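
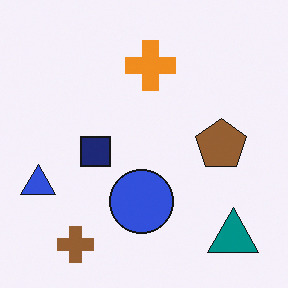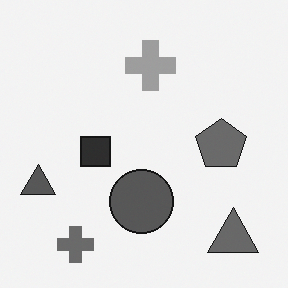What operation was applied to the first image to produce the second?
It was converted to grayscale.

All color is removed — every shape is now a shade of grey.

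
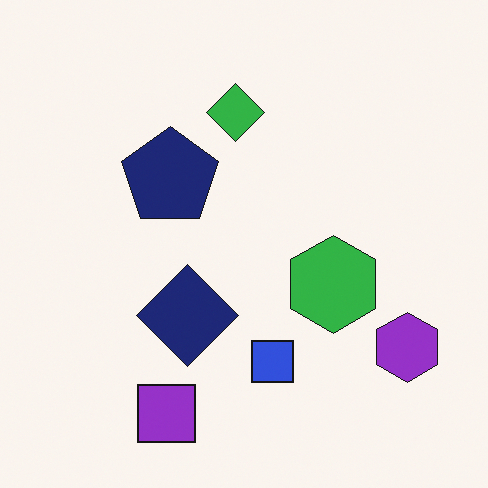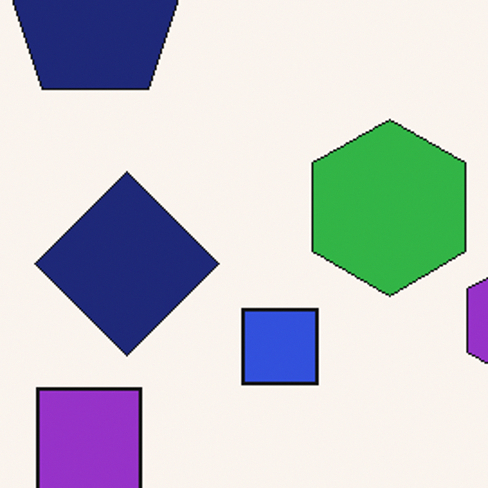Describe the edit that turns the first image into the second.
It was cropped to a noticeably smaller region and rescaled.

The visible shapes are larger and the field of view is narrower; shapes near the original edges may be partly or wholly outside the frame — a crop-and-rescale.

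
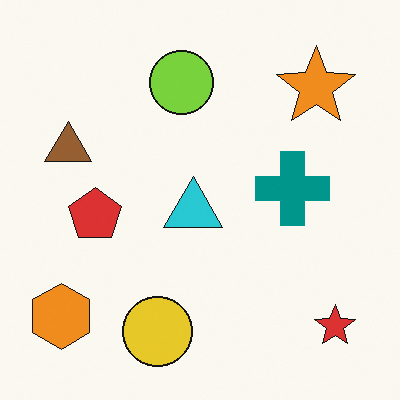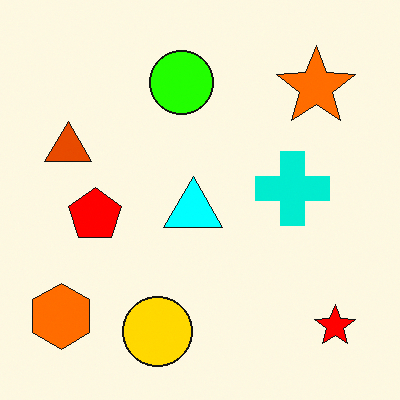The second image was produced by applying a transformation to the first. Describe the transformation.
The image was heavily oversaturated.

All colors are more vivid — a global saturation change.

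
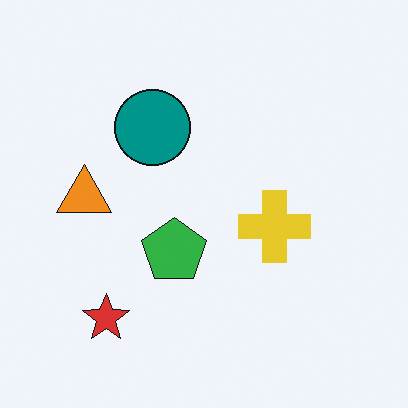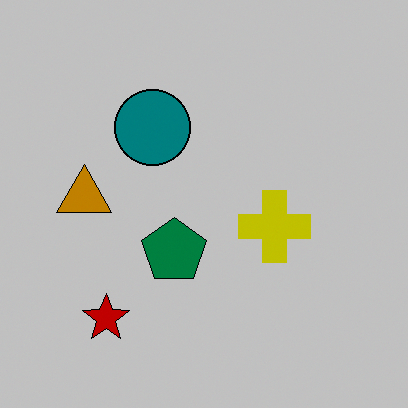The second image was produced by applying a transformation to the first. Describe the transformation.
The second image is the first aggressively posterized.

Each flat color has snapped to a coarser quantized level — most visibly, the near-white background has dropped to a flat grey.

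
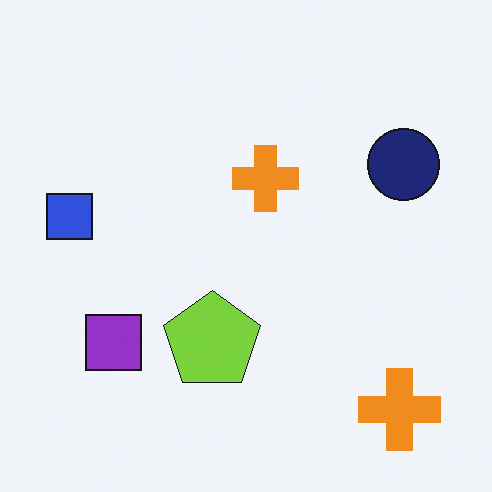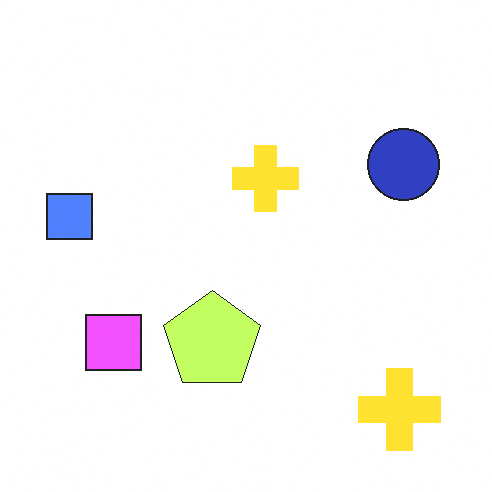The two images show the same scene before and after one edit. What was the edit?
The transformation is: substantially brightened.

Every pixel — background and shapes alike — is uniformly brightened.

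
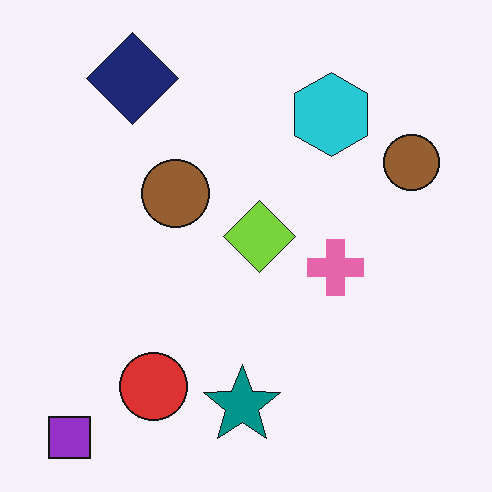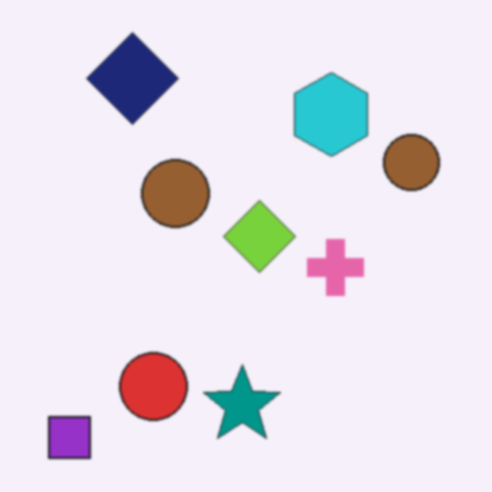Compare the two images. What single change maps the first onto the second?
It was lightly blurred.

Shape edges and outlines are uniformly softened across the whole image.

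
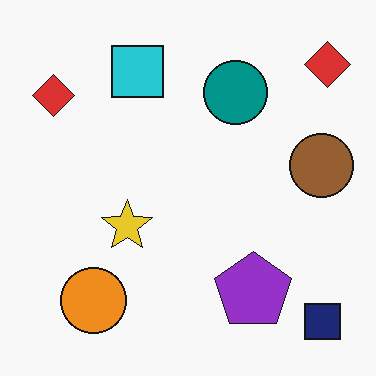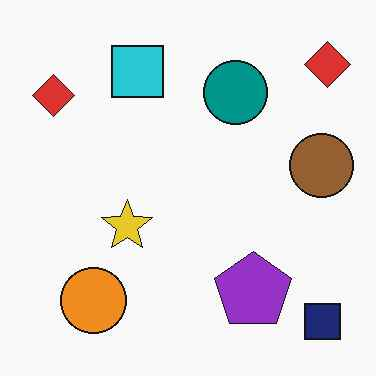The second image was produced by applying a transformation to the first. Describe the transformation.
The image was given moderate JPEG compression.

Blocky 8×8 compression artifacts appear around shape edges and the flat background shows ringing — characteristic JPEG degradation.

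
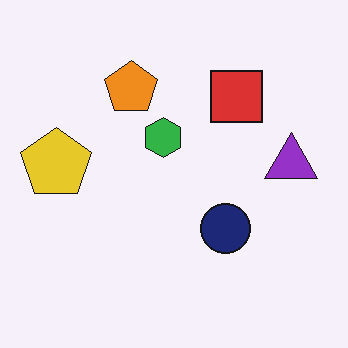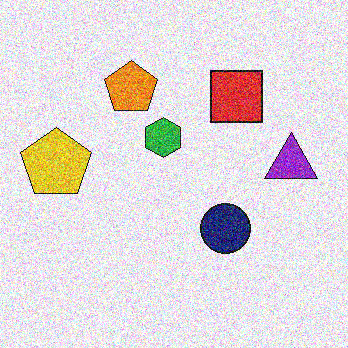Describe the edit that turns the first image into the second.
The second image is the first degraded with a thick layer of grain.

Random speckle covers the whole image, including the flat background.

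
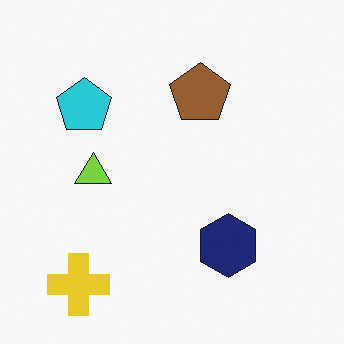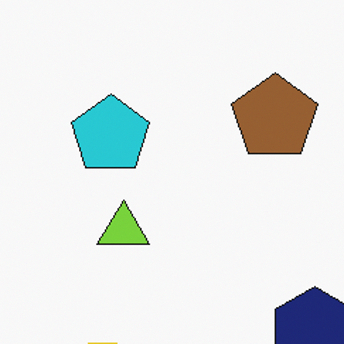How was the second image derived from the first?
This is the original image cropped slightly and scaled back up.

The visible shapes are larger and the field of view is narrower; shapes near the original edges may be partly or wholly outside the frame — a crop-and-rescale.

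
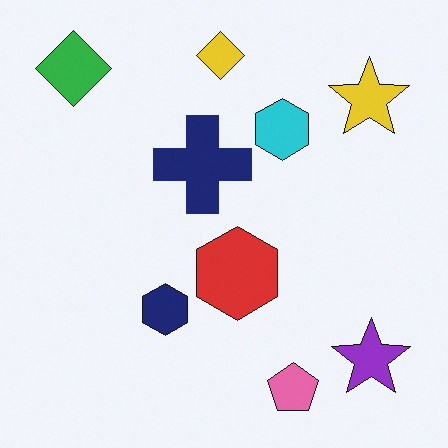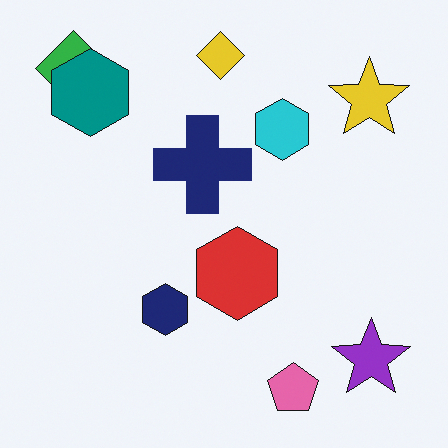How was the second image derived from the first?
It was overlaid with an additional teal hexagon.

A teal hexagon appears in the second image that is absent from the first.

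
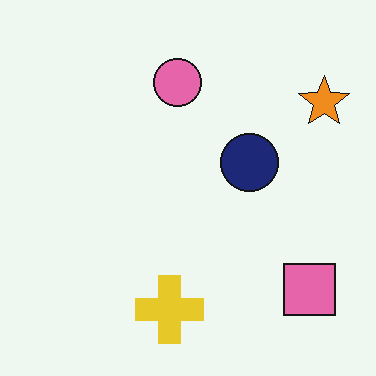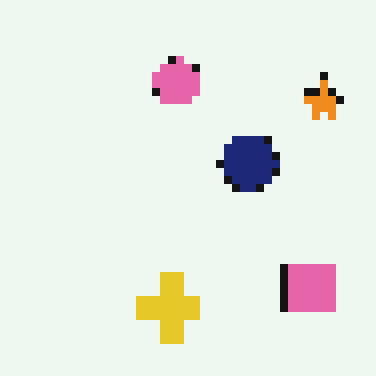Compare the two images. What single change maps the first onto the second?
It was moderately pixelated.

Shapes are reduced to large square blocks; fine edges and outlines are lost — a downscale-then-upscale (mosaic) effect.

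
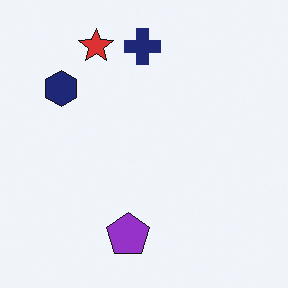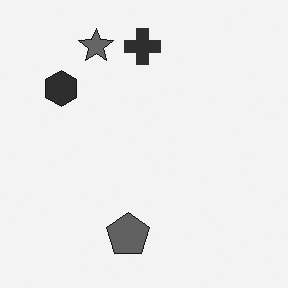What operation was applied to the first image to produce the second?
This is the original image converted to grayscale.

All color is removed — every shape is now a shade of grey.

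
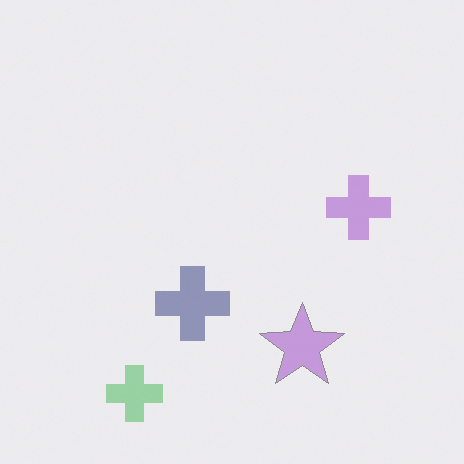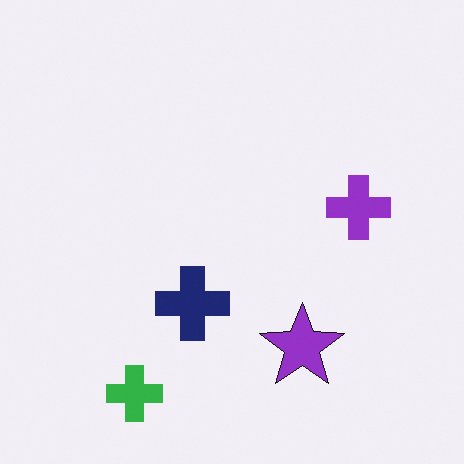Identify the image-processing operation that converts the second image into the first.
The first image is the second given much lower contrast.

Tones are pushed toward mid-grey across the whole image — a global contrast change.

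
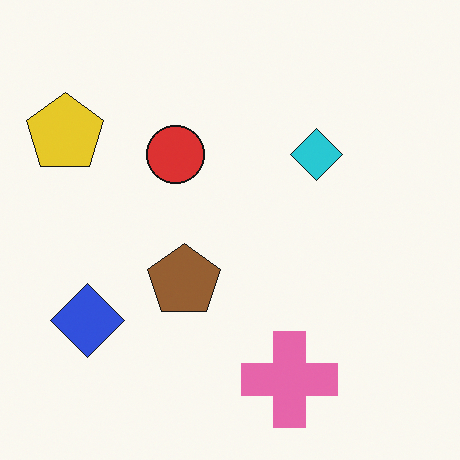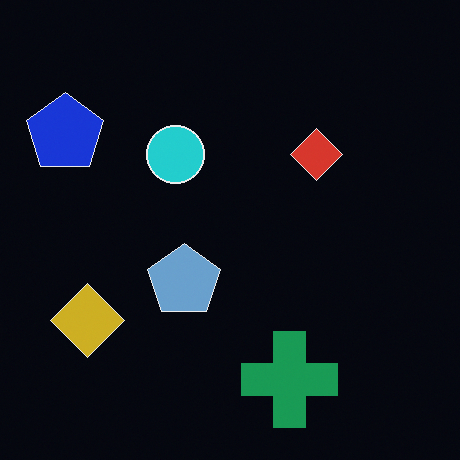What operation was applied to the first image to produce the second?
The second image is the first color-inverted (negative).

The light background has become dark and every shape's color is its complement — a photographic negative.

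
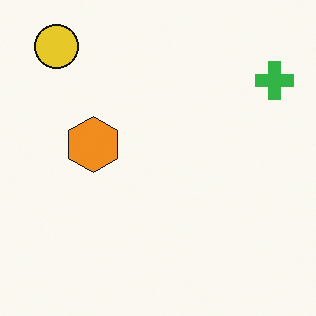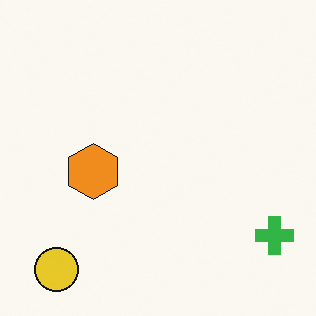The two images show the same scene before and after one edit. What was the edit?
This is the original image flipped vertically (top ↔ bottom).

The yellow circle is in the top-left of the first image and the bottom-left of the second — shapes on opposite sides of the horizontal midline have swapped in a mirror flip.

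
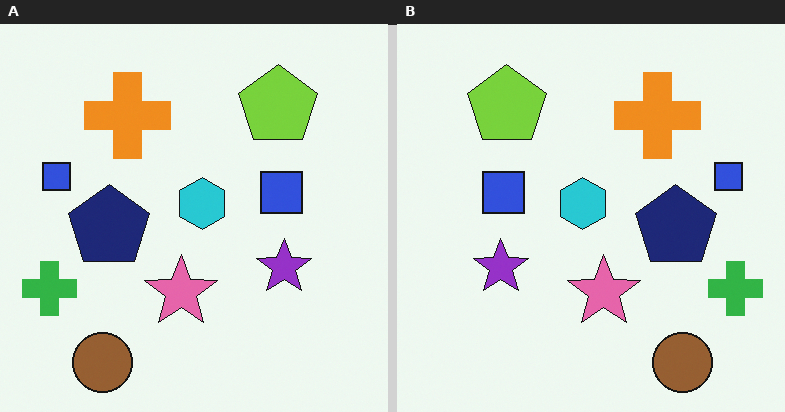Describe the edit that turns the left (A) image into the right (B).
This is the original image flipped horizontally (left ↔ right).

The green cross is in the bottom-left of the left (A) image and the bottom-right of the right (B) — shapes on opposite sides of the vertical midline have swapped in a mirror flip.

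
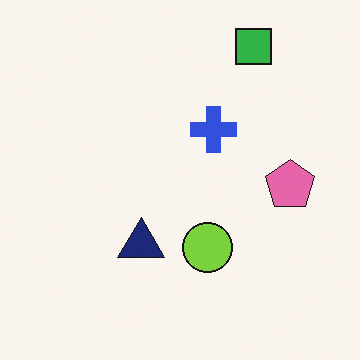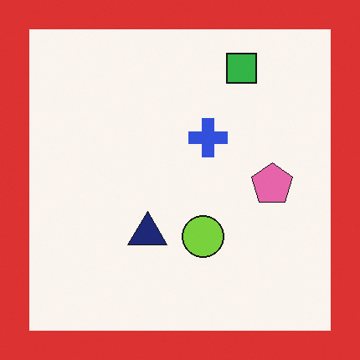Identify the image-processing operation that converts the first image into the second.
Framed with a red border.

A solid red frame runs around the edge of the second image, with the content slightly shrunk inside it.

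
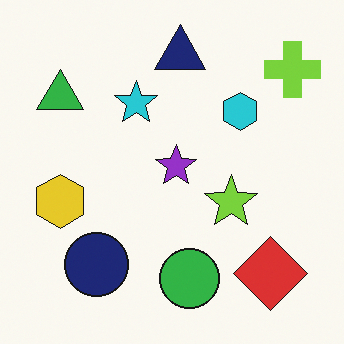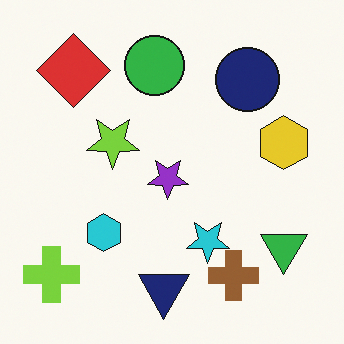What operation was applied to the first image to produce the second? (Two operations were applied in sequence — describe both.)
The transformation is: rotated 180°, then overlaid with an additional brown cross.

The lime cross sits in the top-right of the first image and the bottom-left of the second — consistent with a whole-image 180° rotation. A brown cross appears in the second image that is absent from the first.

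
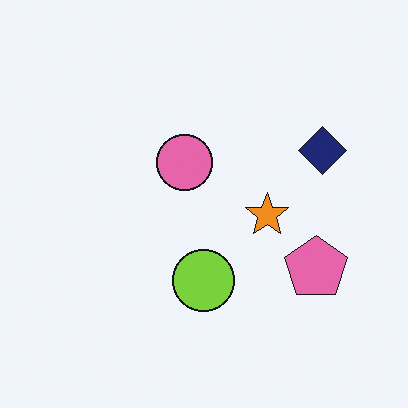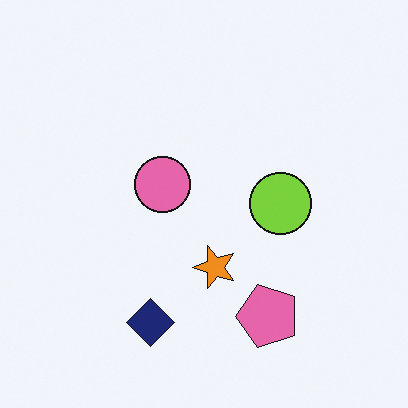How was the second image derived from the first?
The transformation is: transposed (reflected across the top-left ↔ bottom-right diagonal).

Shapes have swapped their row and column positions — what was in the top-right is now in the bottom-left — a diagonal reflection.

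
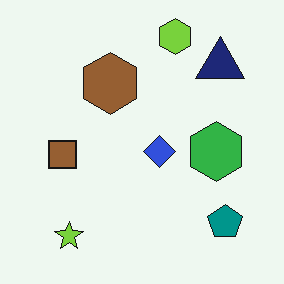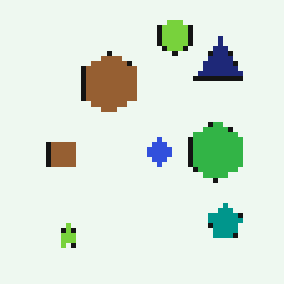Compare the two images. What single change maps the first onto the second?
The second image is the first lightly pixelated (a mild mosaic effect).

Shapes are reduced to large square blocks; fine edges and outlines are lost — a downscale-then-upscale (mosaic) effect.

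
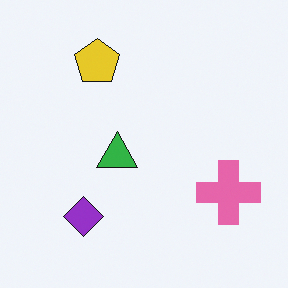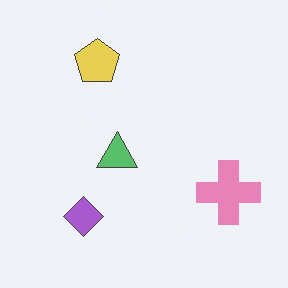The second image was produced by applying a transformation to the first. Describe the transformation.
The transformation is: given slightly reduced contrast.

Tones are pushed toward mid-grey across the whole image — a global contrast change.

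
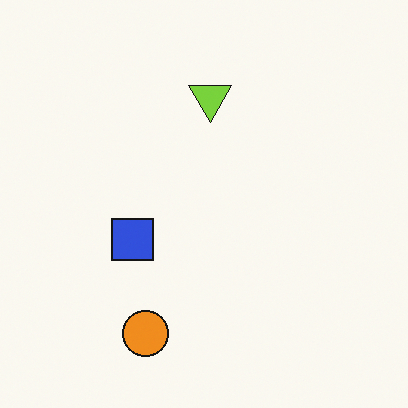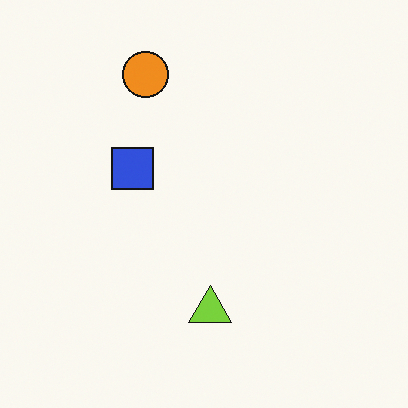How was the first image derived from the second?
Flipped vertically (top ↔ bottom).

The orange circle is in the top of the second image and the bottom of the first — shapes on opposite sides of the horizontal midline have swapped in a mirror flip.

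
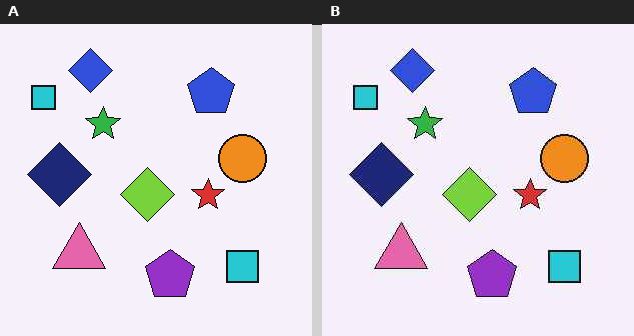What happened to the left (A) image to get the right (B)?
The right (B) image is the left (A) JPEG-compressed with visible artifacts.

Blocky 8×8 compression artifacts appear around shape edges and the flat background shows ringing — characteristic JPEG degradation.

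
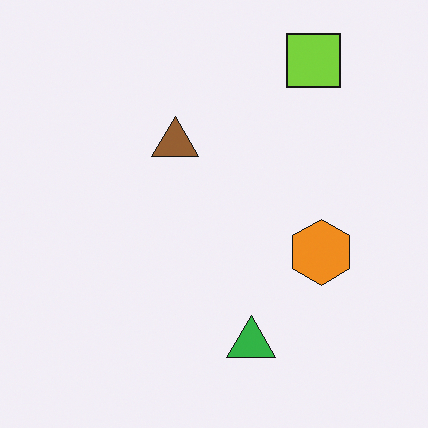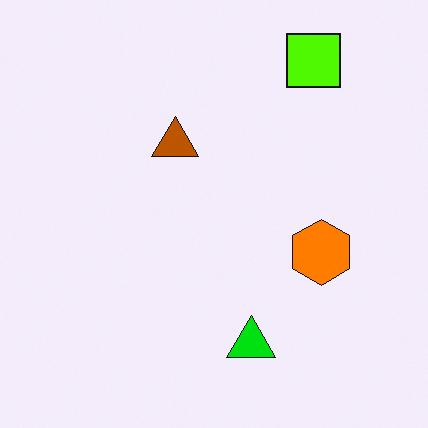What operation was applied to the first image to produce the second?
This is the original image heavily oversaturated.

All colors are more vivid — a global saturation change.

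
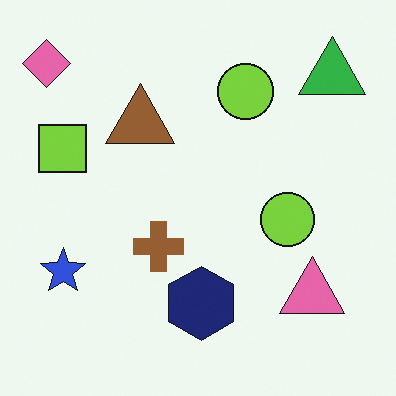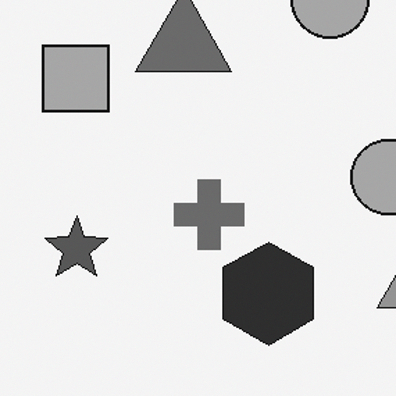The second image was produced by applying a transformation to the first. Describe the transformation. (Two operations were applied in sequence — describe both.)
The image was converted to grayscale, then cropped to a modestly smaller region and rescaled.

All color is removed — every shape is now a shade of grey. The visible shapes are larger and the field of view is narrower; shapes near the original edges may be partly or wholly outside the frame — a crop-and-rescale.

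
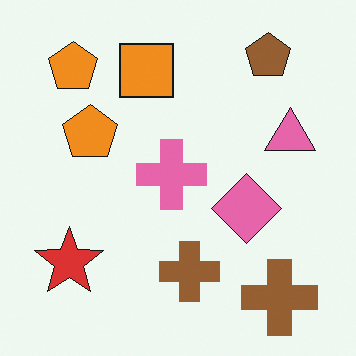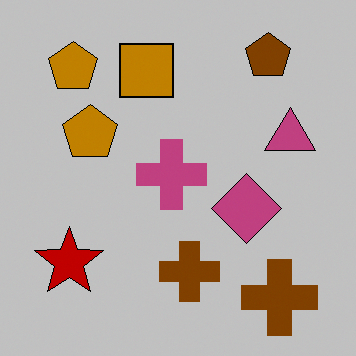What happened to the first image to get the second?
The second image is the first aggressively posterized.

Each flat color has snapped to a coarser quantized level — most visibly, the near-white background has dropped to a flat grey.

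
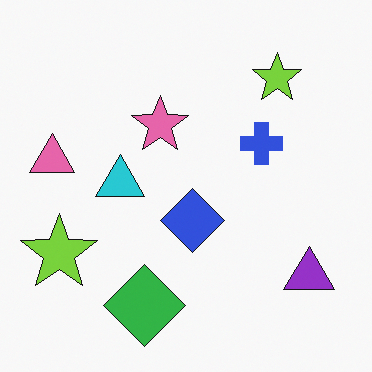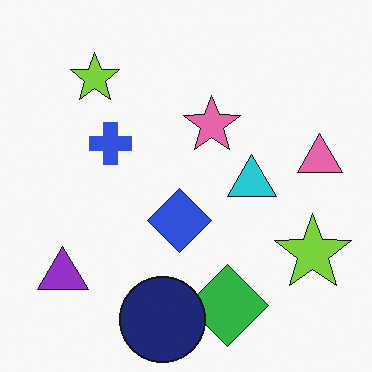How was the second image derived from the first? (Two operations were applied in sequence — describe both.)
The image was flipped horizontally (left ↔ right), then overlaid with an additional navy circle.

The pink triangle is in the left of the first image and the right of the second — shapes on opposite sides of the vertical midline have swapped in a mirror flip. A navy circle appears in the second image that is absent from the first.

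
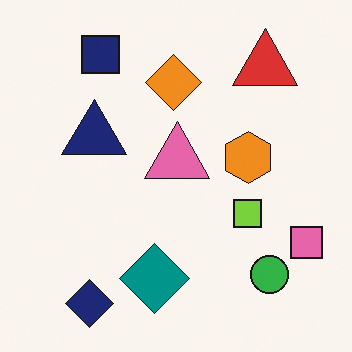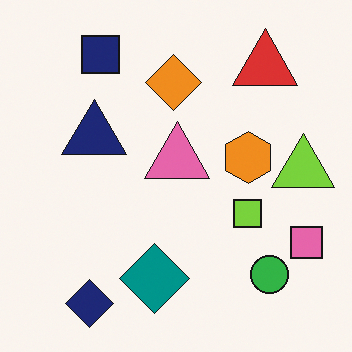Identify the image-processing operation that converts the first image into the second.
This is the original image overlaid with an additional lime triangle.

A lime triangle appears in the second image that is absent from the first.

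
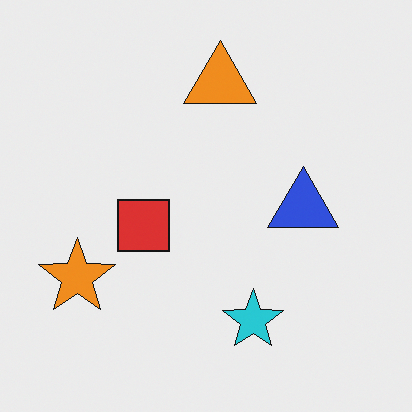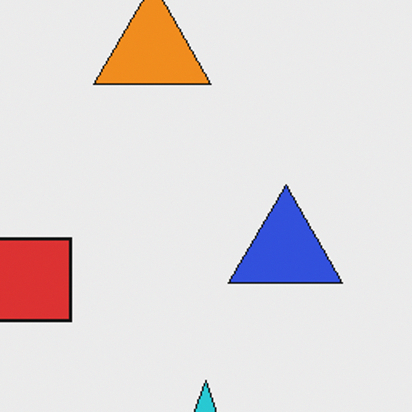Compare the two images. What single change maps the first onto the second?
This is the original image cropped slightly and scaled back up.

The visible shapes are larger and the field of view is narrower; shapes near the original edges may be partly or wholly outside the frame — a crop-and-rescale.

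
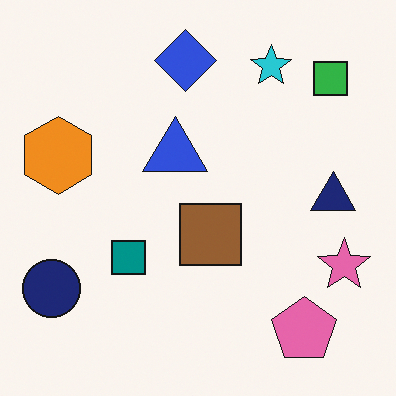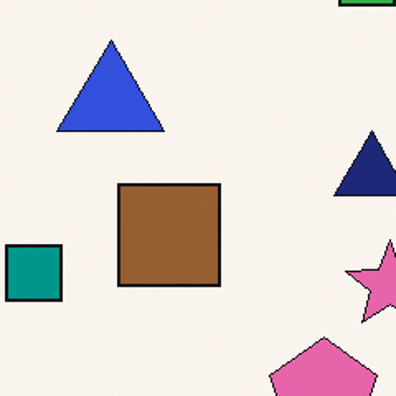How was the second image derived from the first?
It was cropped tightly and scaled back up.

The visible shapes are larger and the field of view is narrower; shapes near the original edges may be partly or wholly outside the frame — a crop-and-rescale.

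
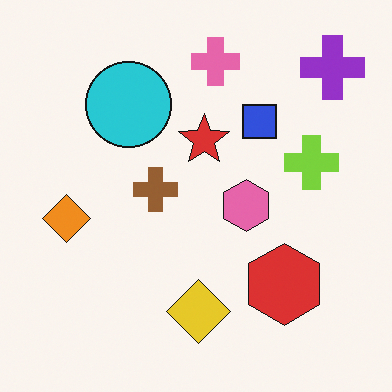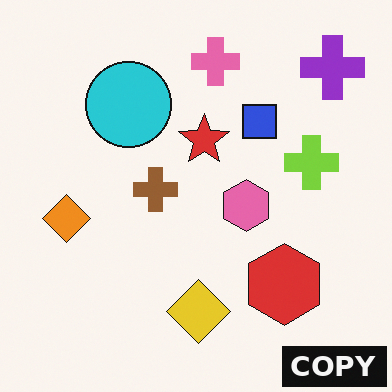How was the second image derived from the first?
This is the original image watermarked with the text "COPY" in the lower-right corner.

A dark label reading "COPY" appears in the lower-right corner.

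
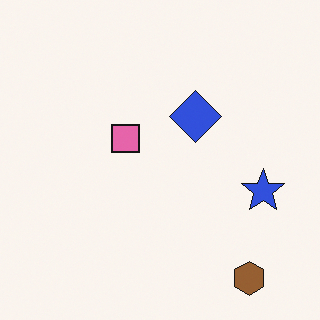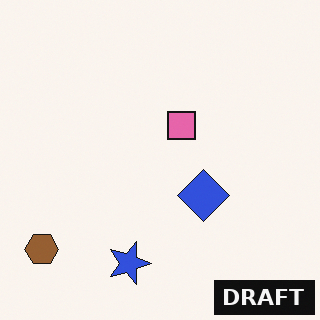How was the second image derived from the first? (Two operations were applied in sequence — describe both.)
The second image is the first rotated 90° clockwise, then watermarked with the text "DRAFT" in the lower-right corner.

The brown hexagon sits in the bottom-right of the first image and the bottom-left of the second — consistent with a whole-image 90° clockwise rotation. A dark label reading "DRAFT" appears in the lower-right corner.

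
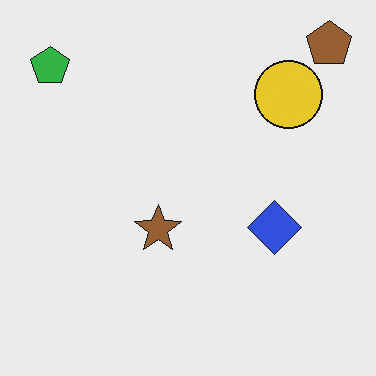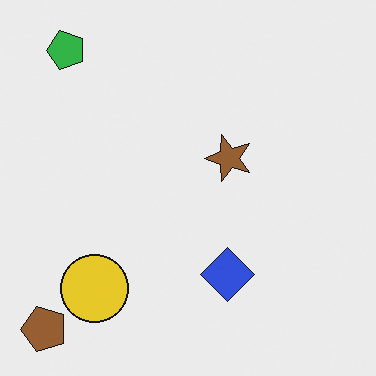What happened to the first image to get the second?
Transposed (reflected across the top-left ↔ bottom-right diagonal).

Shapes have swapped their row and column positions — what was in the top-right is now in the bottom-left — a diagonal reflection.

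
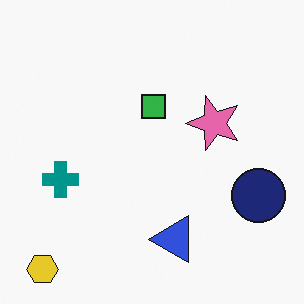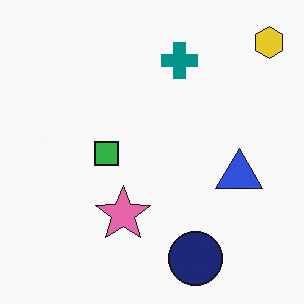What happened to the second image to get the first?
Transposed (reflected across the top-left ↔ bottom-right diagonal).

Shapes have swapped their row and column positions — what was in the top-right is now in the bottom-left — a diagonal reflection.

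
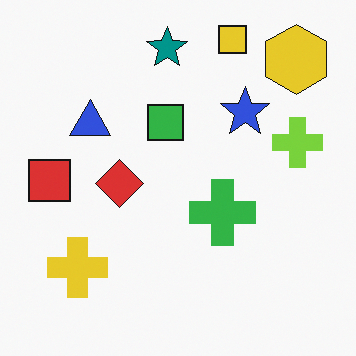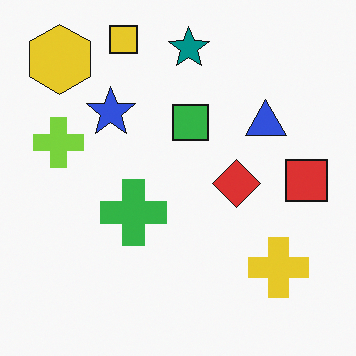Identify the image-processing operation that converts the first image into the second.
Flipped horizontally (left ↔ right).

The red square is in the left of the first image and the right of the second — shapes on opposite sides of the vertical midline have swapped in a mirror flip.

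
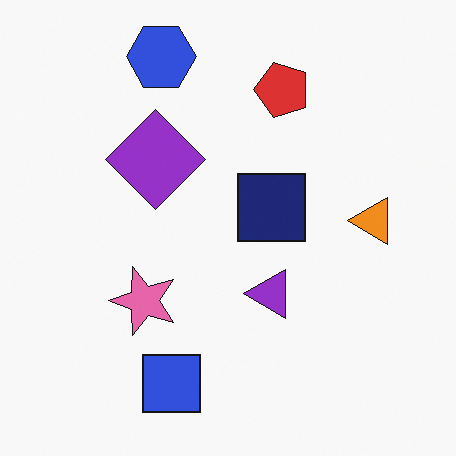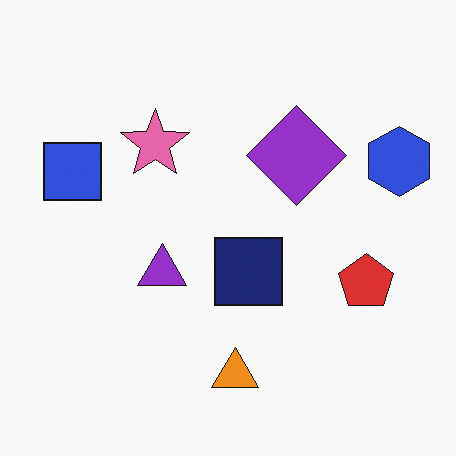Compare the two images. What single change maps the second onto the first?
The first image is the second rotated 90° counter-clockwise.

The blue hexagon sits in the right of the second image and the top of the first — consistent with a whole-image 90° counter-clockwise rotation.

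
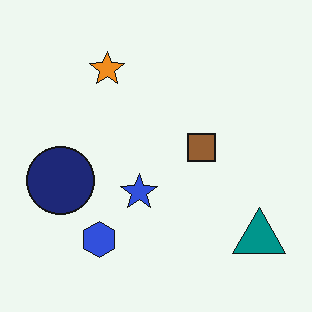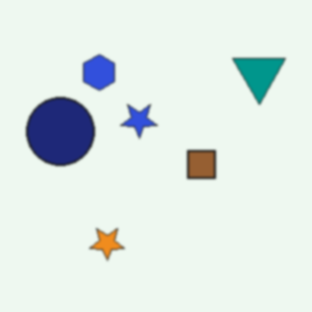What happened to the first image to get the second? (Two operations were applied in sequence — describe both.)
It was slightly softened, then flipped vertically (top ↔ bottom).

Shape edges and outlines are uniformly softened across the whole image. The orange star is in the top of the first image and the bottom of the second — shapes on opposite sides of the horizontal midline have swapped in a mirror flip.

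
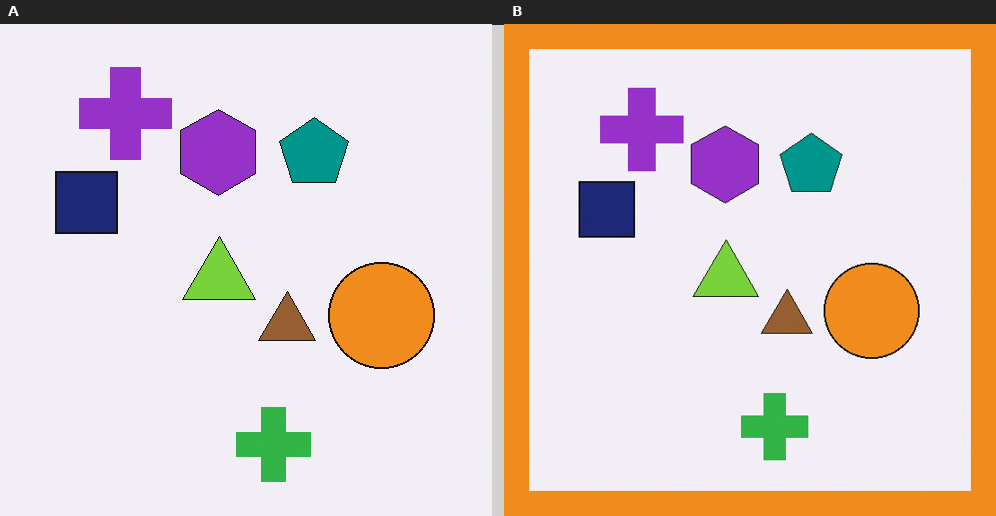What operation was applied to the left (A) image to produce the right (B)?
The transformation is: framed with a orange border.

A solid orange frame runs around the edge of the right (B) image, with the content slightly shrunk inside it.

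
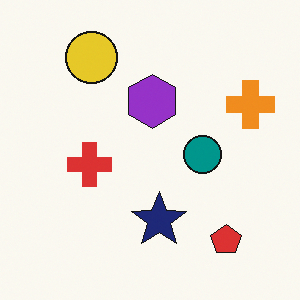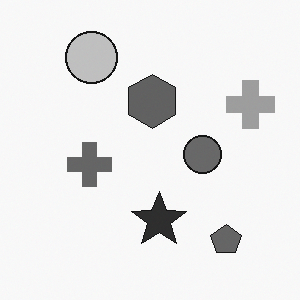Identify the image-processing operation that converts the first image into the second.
The transformation is: converted to grayscale.

All color is removed — every shape is now a shade of grey.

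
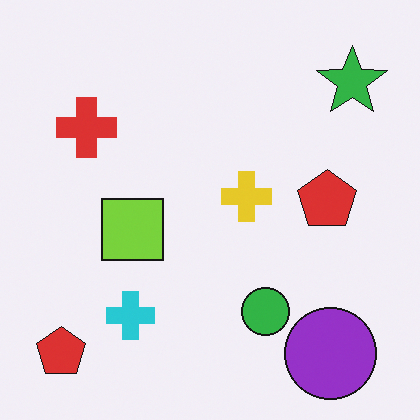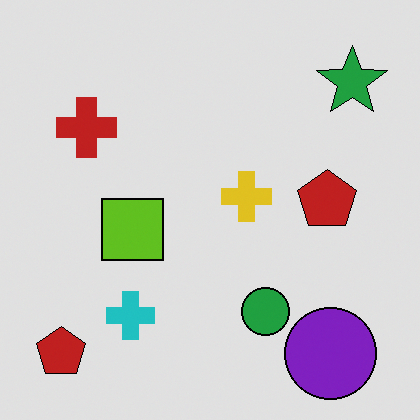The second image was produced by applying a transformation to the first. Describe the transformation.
The image was moderately posterized.

Each flat color has snapped to a coarser quantized level — most visibly, the near-white background has dropped to a flat grey.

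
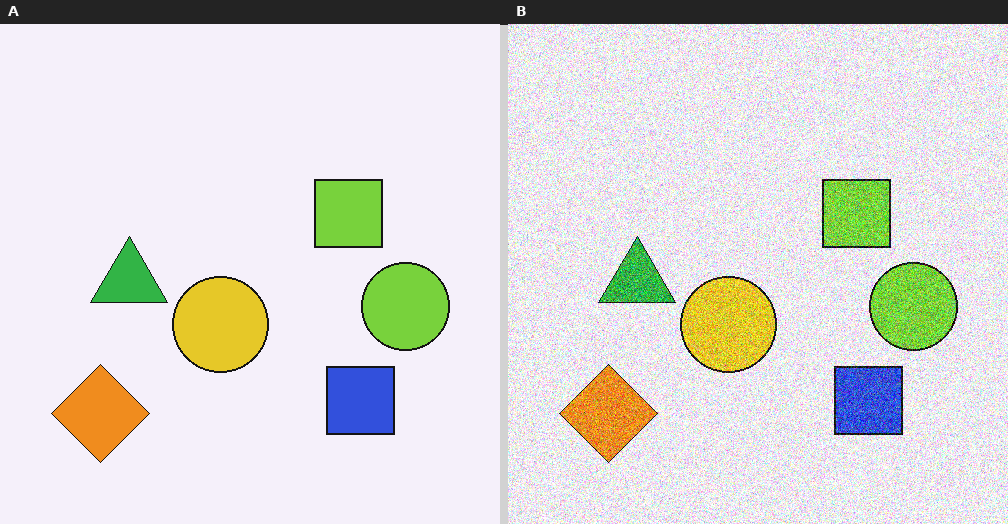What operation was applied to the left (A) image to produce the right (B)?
It was degraded with heavy additive noise.

Random speckle covers the whole image, including the flat background.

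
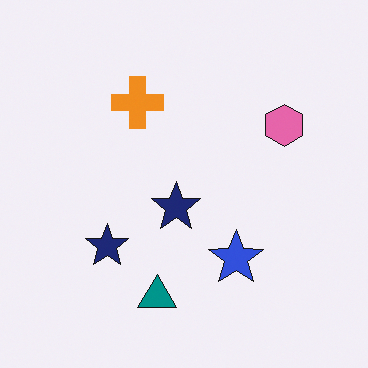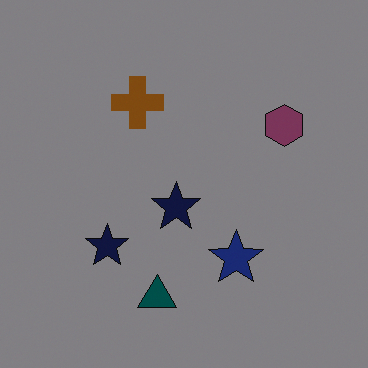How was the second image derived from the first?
The second image is the first substantially darkened.

Every pixel — background and shapes alike — is uniformly darkened.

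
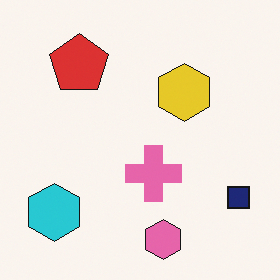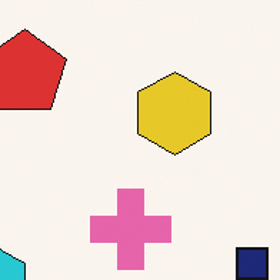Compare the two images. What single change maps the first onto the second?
Cropped to a modestly smaller region and rescaled.

The visible shapes are larger and the field of view is narrower; shapes near the original edges may be partly or wholly outside the frame — a crop-and-rescale.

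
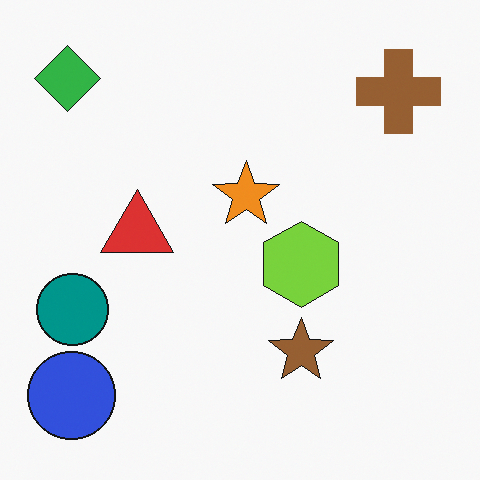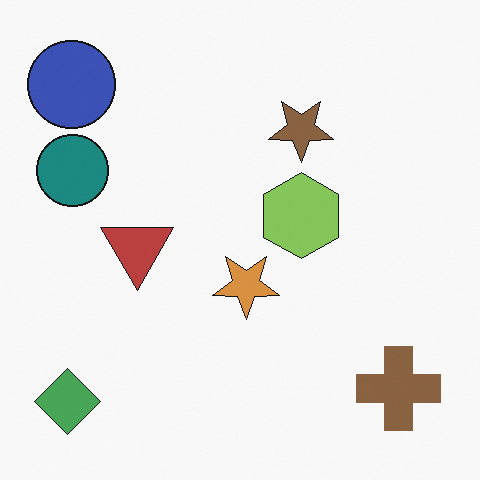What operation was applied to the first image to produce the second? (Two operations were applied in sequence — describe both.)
The transformation is: flipped vertically (top ↔ bottom), then slightly desaturated.

The green diamond is in the top-left of the first image and the bottom-left of the second — shapes on opposite sides of the horizontal midline have swapped in a mirror flip. All colors are more muted and greyish — a global saturation change.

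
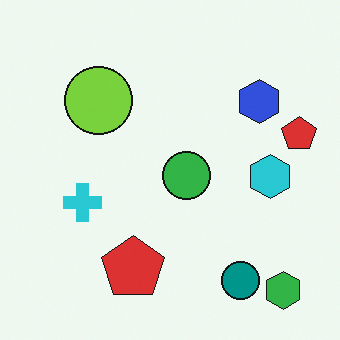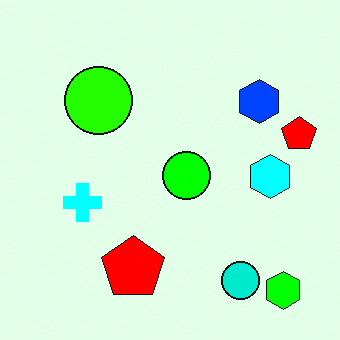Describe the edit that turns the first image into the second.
This is the original image heavily oversaturated.

All colors are more vivid — a global saturation change.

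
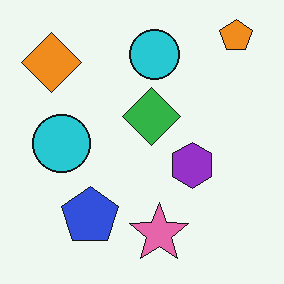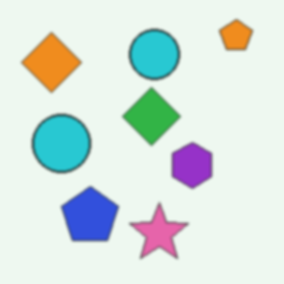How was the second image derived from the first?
The image was slightly softened.

Shape edges and outlines are uniformly softened across the whole image.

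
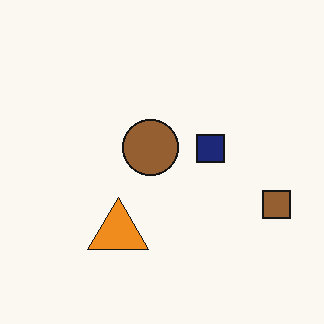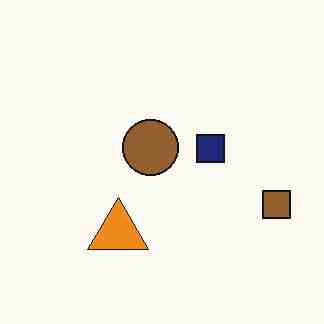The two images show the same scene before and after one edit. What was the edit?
The second image is the first heavily JPEG-compressed with obvious blocking artifacts.

Blocky 8×8 compression artifacts appear around shape edges and the flat background shows ringing — characteristic JPEG degradation.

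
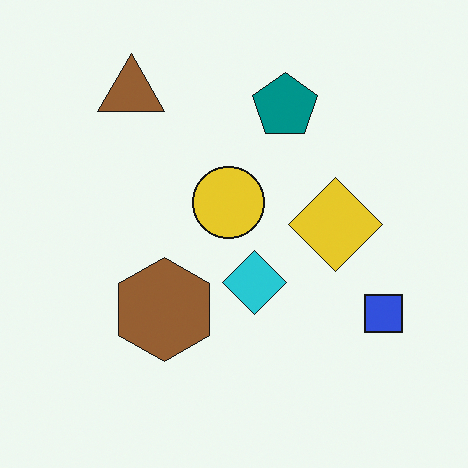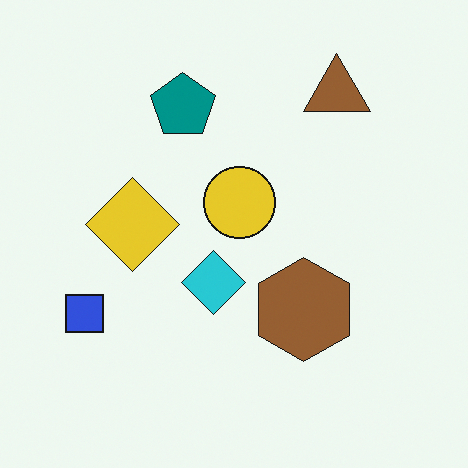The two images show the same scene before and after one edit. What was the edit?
The second image is the first flipped horizontally (left ↔ right).

The blue square is in the bottom-right of the first image and the bottom-left of the second — shapes on opposite sides of the vertical midline have swapped in a mirror flip.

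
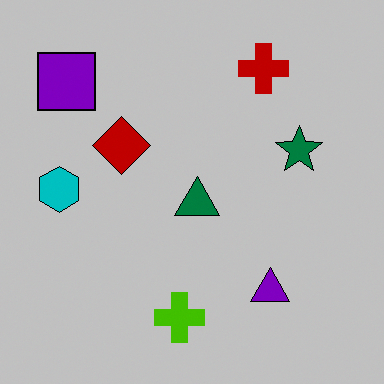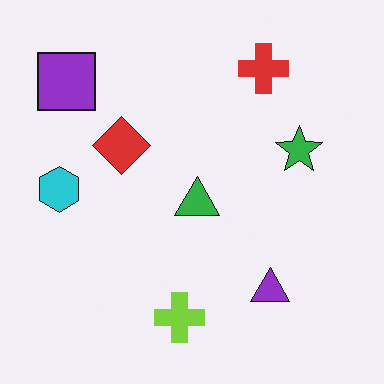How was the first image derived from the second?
The image was aggressively posterized.

Each flat color has snapped to a coarser quantized level — most visibly, the near-white background has dropped to a flat grey.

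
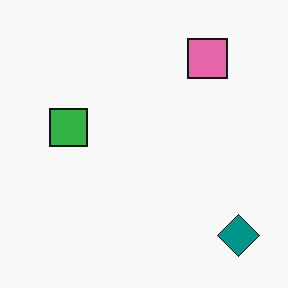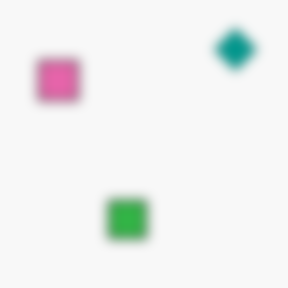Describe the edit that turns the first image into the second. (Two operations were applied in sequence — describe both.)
The transformation is: heavily blurred, then rotated 90° counter-clockwise.

Shape edges and outlines are uniformly softened across the whole image. The teal diamond sits in the bottom-right of the first image and the top-right of the second — consistent with a whole-image 90° counter-clockwise rotation.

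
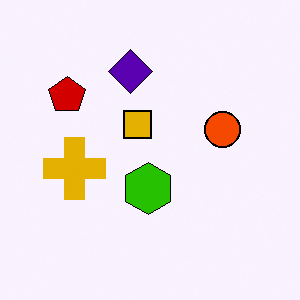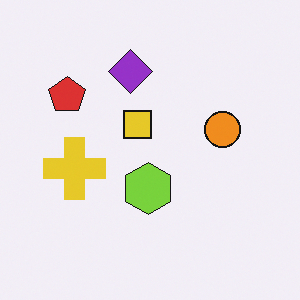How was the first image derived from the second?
The image was given much higher contrast.

Tones are pushed away from mid-grey across the whole image — a global contrast change.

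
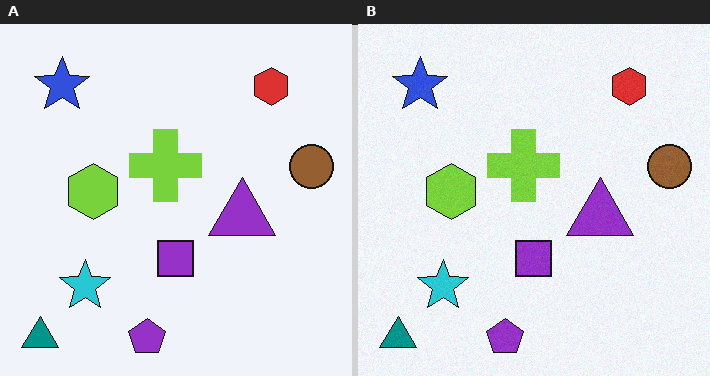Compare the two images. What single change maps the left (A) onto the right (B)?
Degraded with subtle gaussian noise.

Random speckle covers the whole image, including the flat background.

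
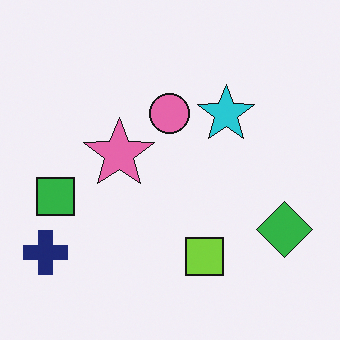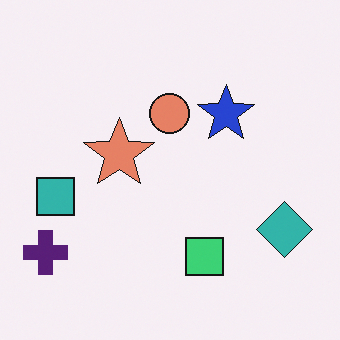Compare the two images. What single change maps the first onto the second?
It was hue-shifted slightly.

Every shape's color has rotated by the same amount around the hue wheel — a uniform hue shift.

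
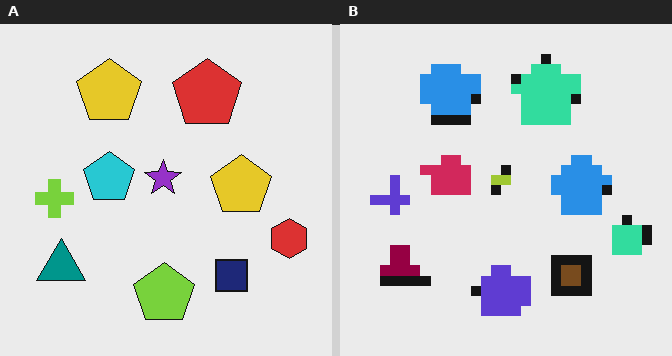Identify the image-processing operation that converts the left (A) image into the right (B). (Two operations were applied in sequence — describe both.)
The transformation is: hue-shifted by a large amount, then coarsely pixelated.

Every shape's color has rotated by the same amount around the hue wheel — a uniform hue shift. Shapes are reduced to large square blocks; fine edges and outlines are lost — a downscale-then-upscale (mosaic) effect.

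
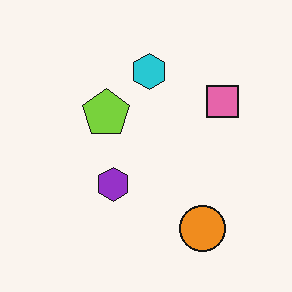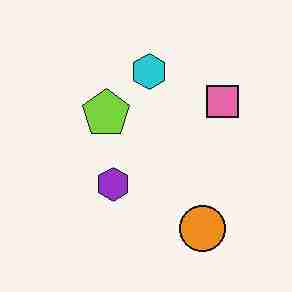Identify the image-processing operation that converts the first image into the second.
This is the original image heavily JPEG-compressed with obvious blocking artifacts.

Blocky 8×8 compression artifacts appear around shape edges and the flat background shows ringing — characteristic JPEG degradation.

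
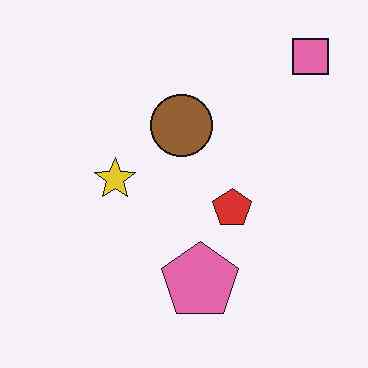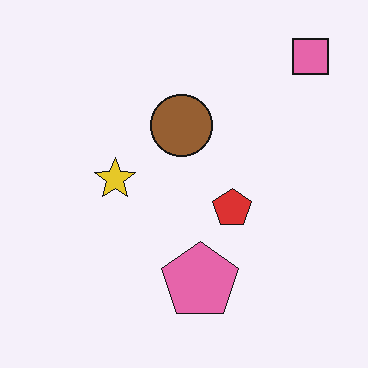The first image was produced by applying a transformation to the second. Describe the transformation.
The first image is the second JPEG-compressed with visible artifacts.

Blocky 8×8 compression artifacts appear around shape edges and the flat background shows ringing — characteristic JPEG degradation.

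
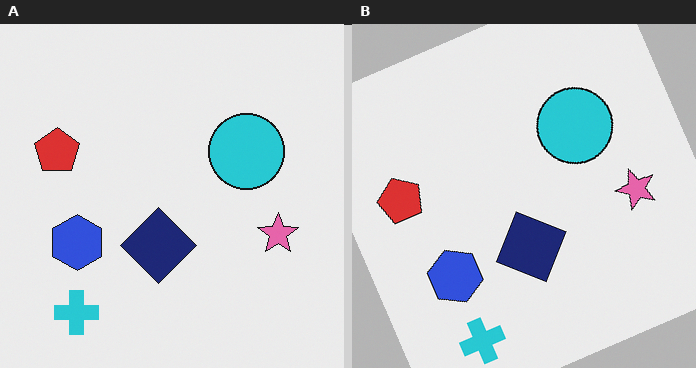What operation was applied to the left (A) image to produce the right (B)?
The image was rotated counter-clockwise by a clearly visible amount.

Every shape is tilted by the same angle and the image corners show triangular fill wedges — a whole-image rotation by a non-right angle.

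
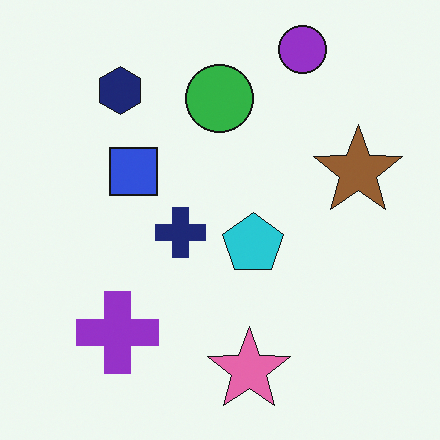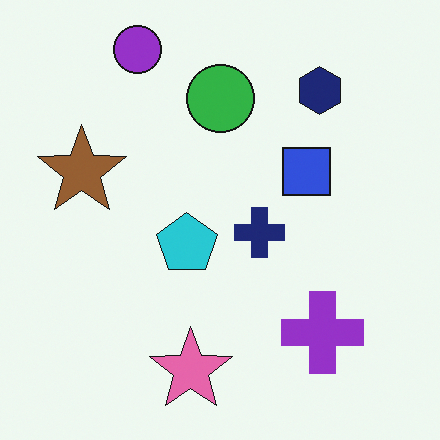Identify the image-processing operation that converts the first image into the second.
This is the original image flipped horizontally (left ↔ right).

The brown star is in the right of the first image and the left of the second — shapes on opposite sides of the vertical midline have swapped in a mirror flip.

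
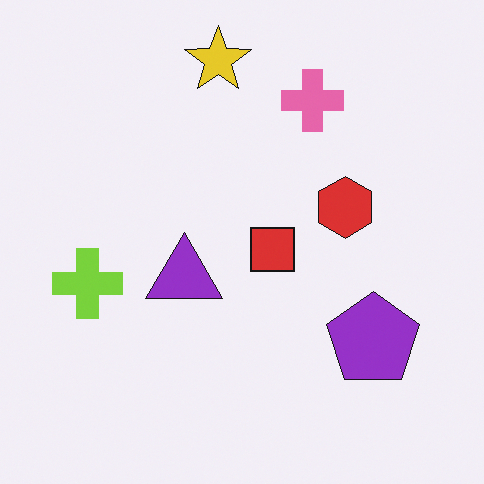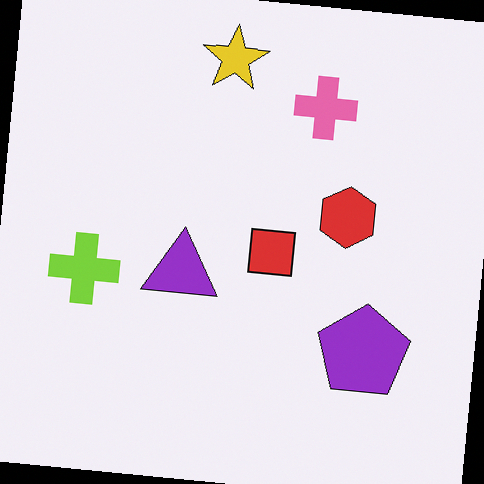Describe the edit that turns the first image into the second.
The image was rotated clockwise by a slight angle.

Every shape is tilted by the same angle and the image corners show triangular fill wedges — a whole-image rotation by a non-right angle.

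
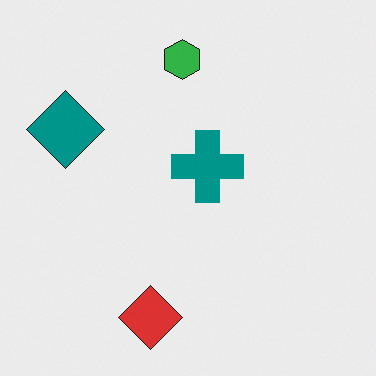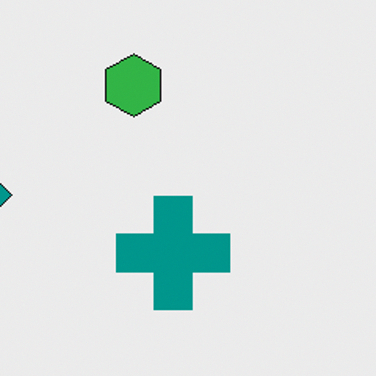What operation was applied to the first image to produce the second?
This is the original image cropped to a modestly smaller region and rescaled.

The visible shapes are larger and the field of view is narrower; shapes near the original edges may be partly or wholly outside the frame — a crop-and-rescale.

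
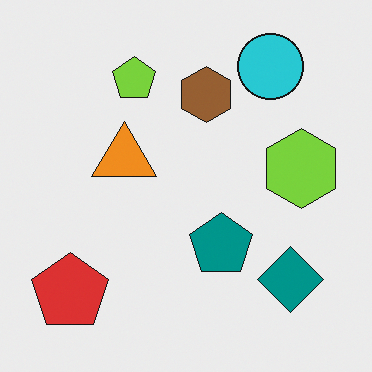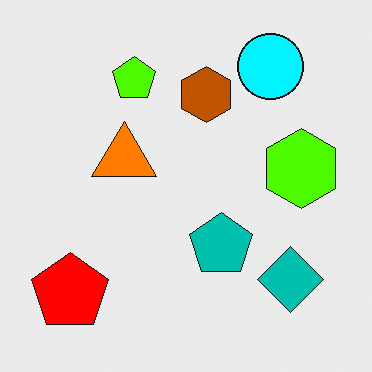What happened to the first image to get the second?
The second image is the first made much more vivid (saturation change).

All colors are more vivid — a global saturation change.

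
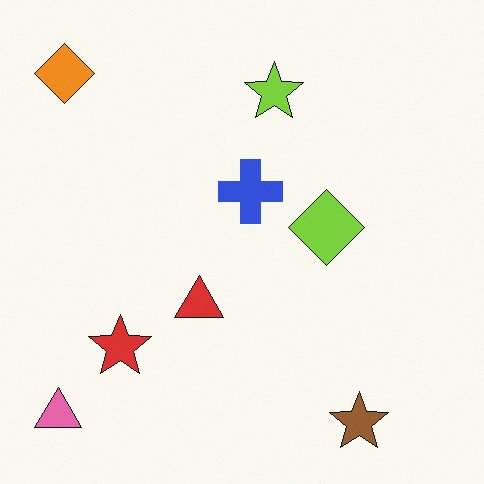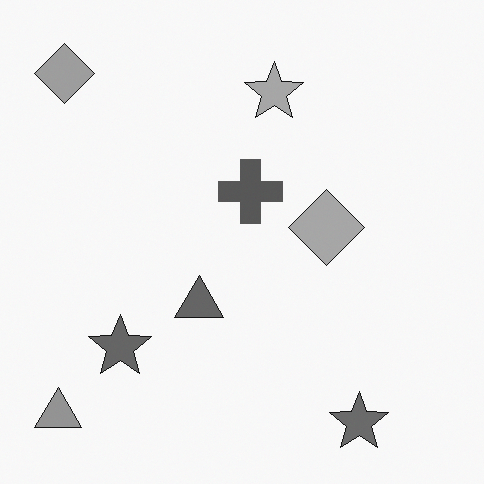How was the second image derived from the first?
Converted to grayscale.

All color is removed — every shape is now a shade of grey.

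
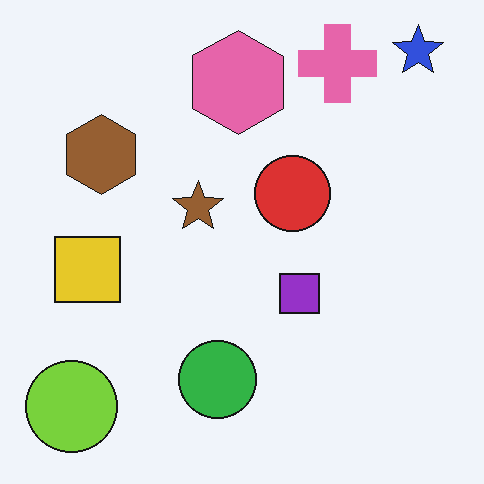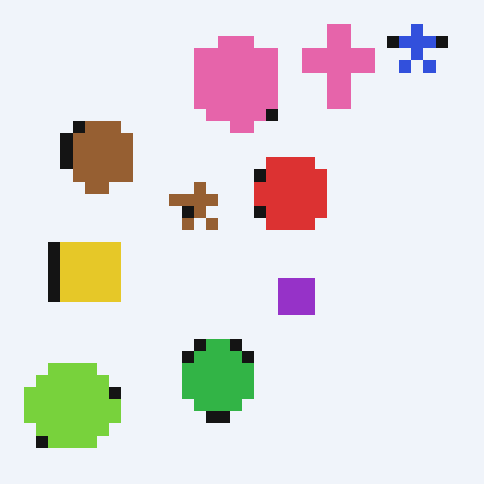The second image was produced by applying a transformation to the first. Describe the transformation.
The transformation is: heavily pixelated into large blocks.

Shapes are reduced to large square blocks; fine edges and outlines are lost — a downscale-then-upscale (mosaic) effect.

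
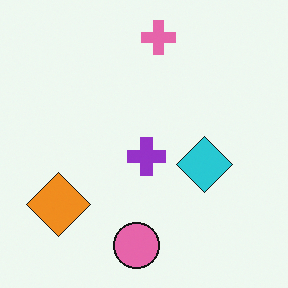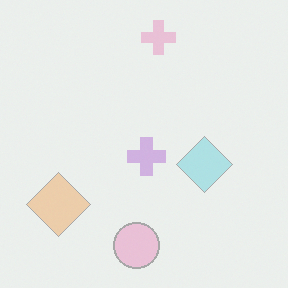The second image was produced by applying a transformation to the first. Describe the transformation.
The second image is the first given much lower contrast.

Tones are pushed toward mid-grey across the whole image — a global contrast change.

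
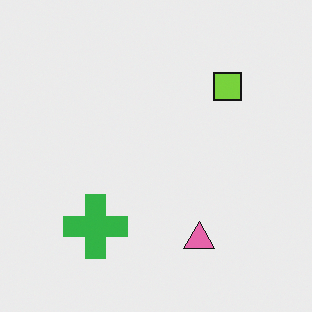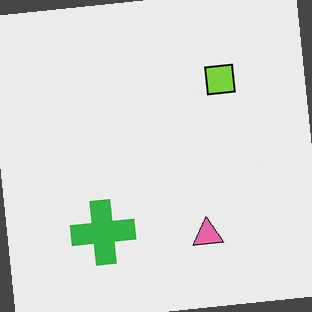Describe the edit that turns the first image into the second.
The second image is the first rotated counter-clockwise by a small amount.

Every shape is tilted by the same angle and the image corners show triangular fill wedges — a whole-image rotation by a non-right angle.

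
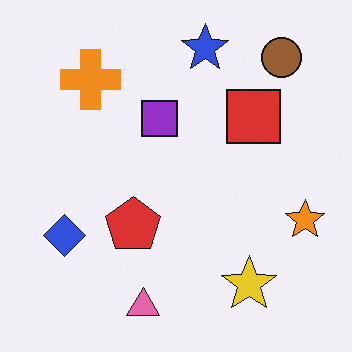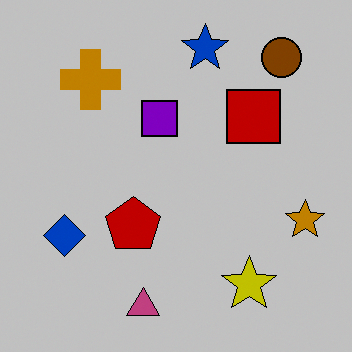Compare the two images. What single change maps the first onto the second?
The transformation is: heavily posterized to just a handful of flat colors.

Each flat color has snapped to a coarser quantized level — most visibly, the near-white background has dropped to a flat grey.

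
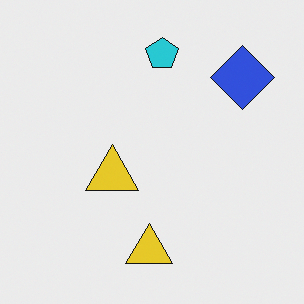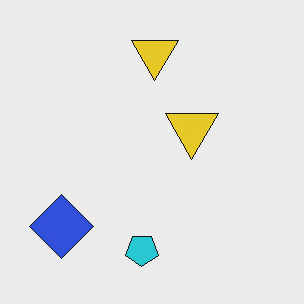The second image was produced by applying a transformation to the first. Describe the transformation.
The second image is the first rotated 180°.

The blue diamond sits in the top-right of the first image and the bottom-left of the second — consistent with a whole-image 180° rotation.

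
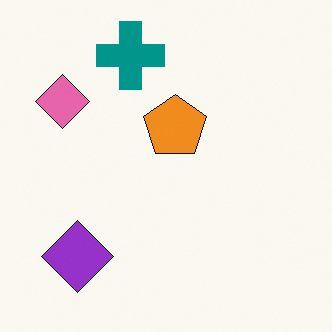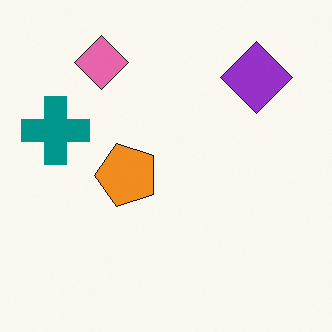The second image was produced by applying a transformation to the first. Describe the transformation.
The transformation is: transposed (reflected across the top-left ↔ bottom-right diagonal).

Shapes have swapped their row and column positions — what was in the top-right is now in the bottom-left — a diagonal reflection.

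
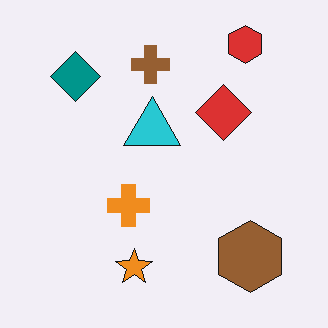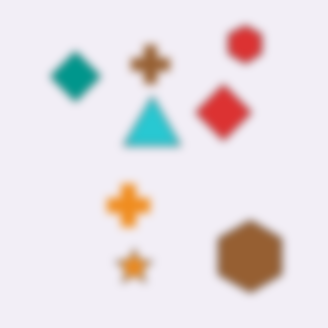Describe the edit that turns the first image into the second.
The image was noticeably gaussian-blurred.

Shape edges and outlines are uniformly softened across the whole image.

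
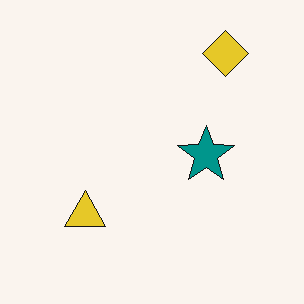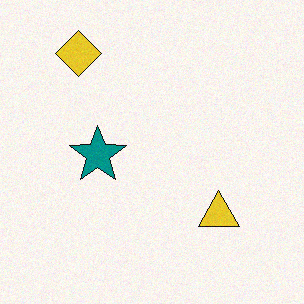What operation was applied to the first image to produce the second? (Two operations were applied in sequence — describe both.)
It was flipped horizontally (left ↔ right), then degraded with light additive noise.

The yellow diamond is in the top-right of the first image and the top-left of the second — shapes on opposite sides of the vertical midline have swapped in a mirror flip. Random speckle covers the whole image, including the flat background.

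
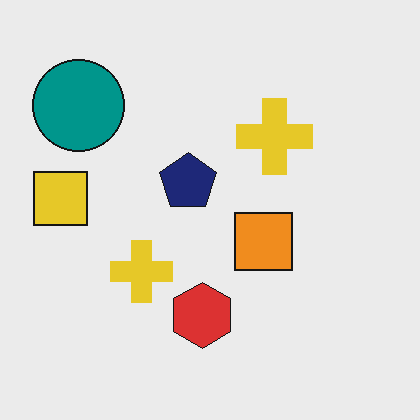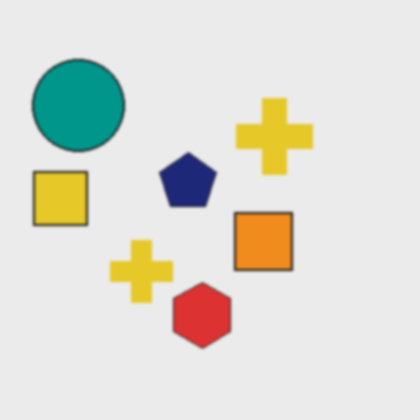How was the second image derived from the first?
The image was slightly softened.

Shape edges and outlines are uniformly softened across the whole image.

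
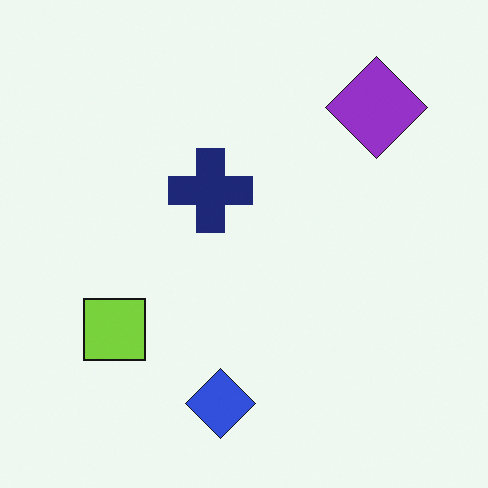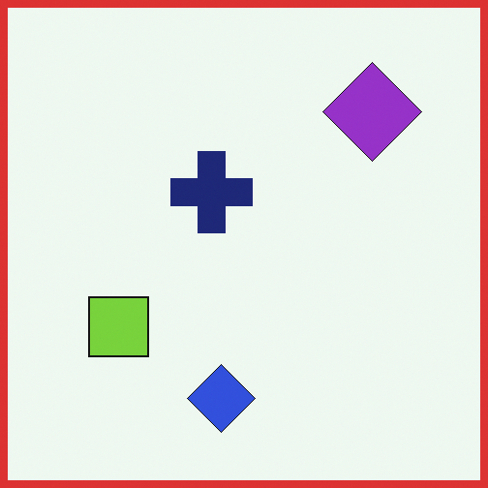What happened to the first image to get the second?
This is the original image framed with a red border.

A solid red frame runs around the edge of the second image, with the content slightly shrunk inside it.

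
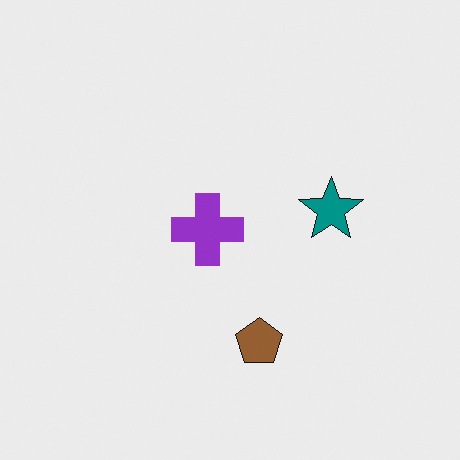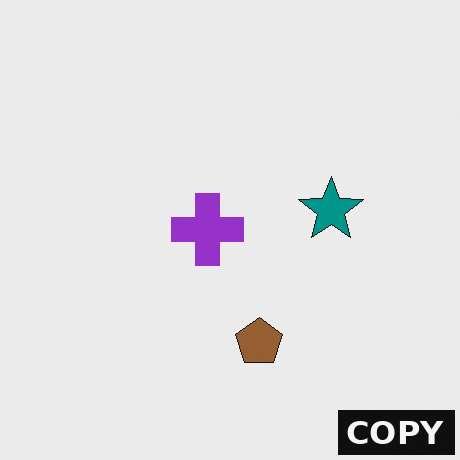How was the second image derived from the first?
Watermarked with the text "COPY" in the lower-right corner.

A dark label reading "COPY" appears in the lower-right corner.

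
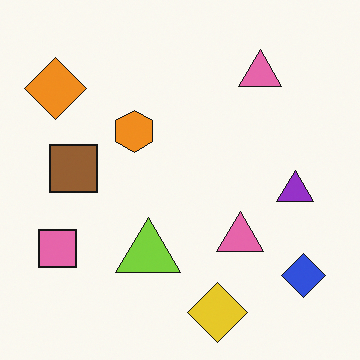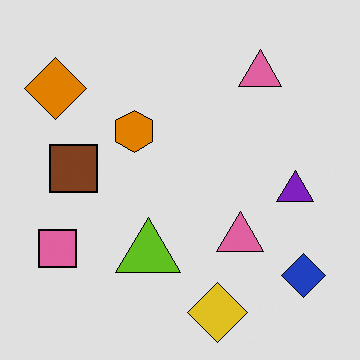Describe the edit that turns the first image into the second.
Posterized to a reduced palette.

Each flat color has snapped to a coarser quantized level — most visibly, the near-white background has dropped to a flat grey.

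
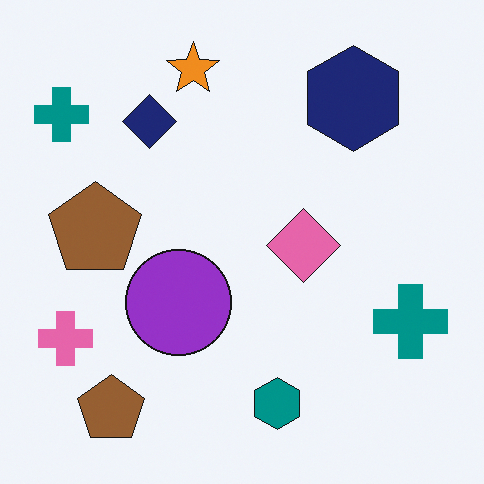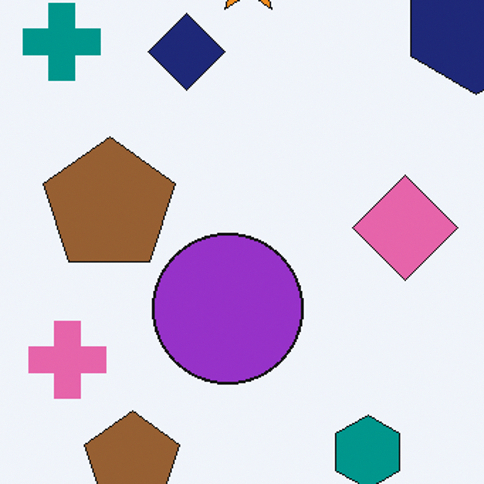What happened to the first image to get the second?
It was cropped to a modestly smaller region and rescaled.

The visible shapes are larger and the field of view is narrower; shapes near the original edges may be partly or wholly outside the frame — a crop-and-rescale.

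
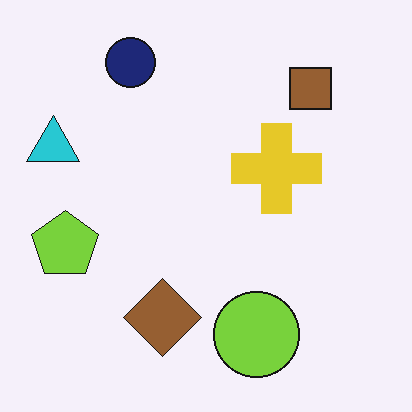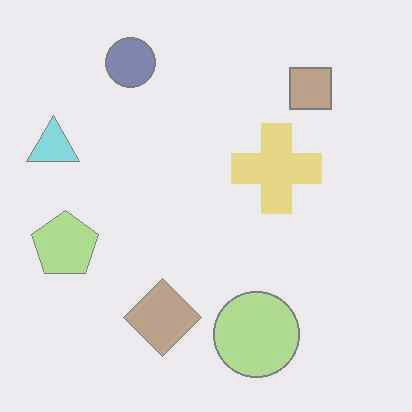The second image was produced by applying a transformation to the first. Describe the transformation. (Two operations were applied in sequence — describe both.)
It was heavily JPEG-compressed with obvious blocking artifacts, then given much lower contrast.

Blocky 8×8 compression artifacts appear around shape edges and the flat background shows ringing — characteristic JPEG degradation. Tones are pushed toward mid-grey across the whole image — a global contrast change.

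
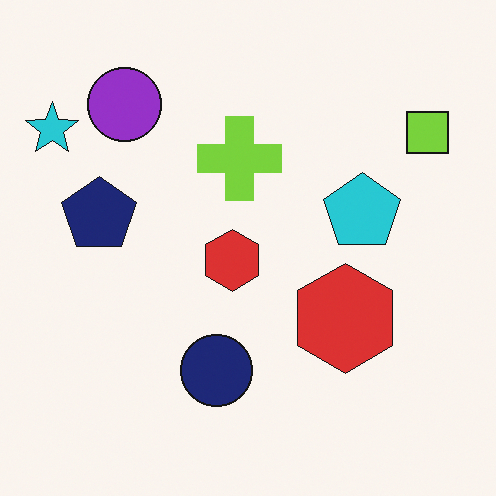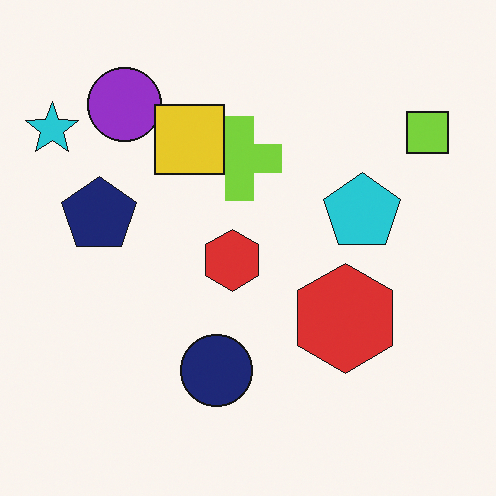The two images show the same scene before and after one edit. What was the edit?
Overlaid with an additional yellow square.

A yellow square appears in the second image that is absent from the first.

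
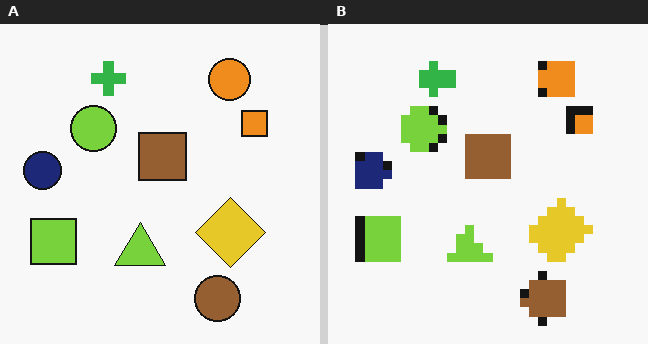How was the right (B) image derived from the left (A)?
The image was coarsely pixelated.

Shapes are reduced to large square blocks; fine edges and outlines are lost — a downscale-then-upscale (mosaic) effect.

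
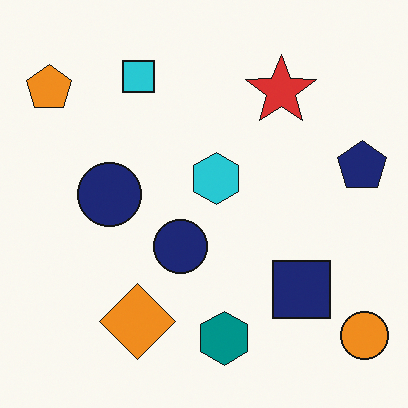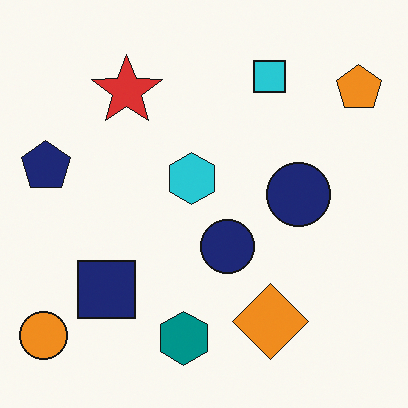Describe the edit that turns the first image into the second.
Flipped horizontally (left ↔ right).

The orange circle is in the bottom-right of the first image and the bottom-left of the second — shapes on opposite sides of the vertical midline have swapped in a mirror flip.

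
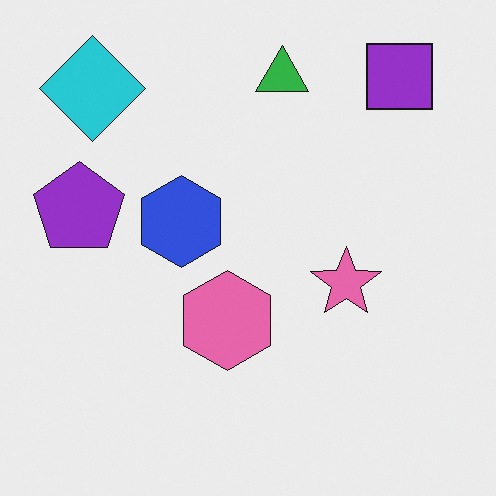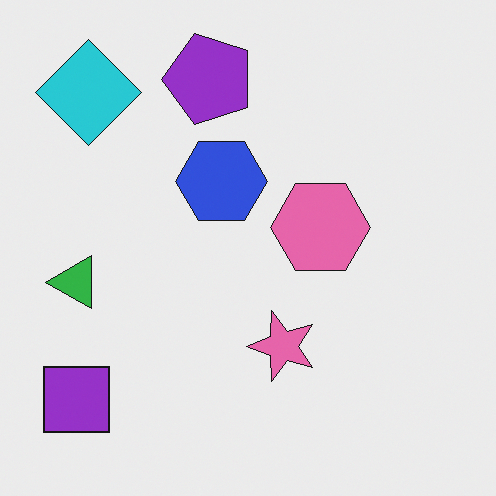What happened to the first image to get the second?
The image was transposed (reflected across the top-left ↔ bottom-right diagonal).

Shapes have swapped their row and column positions — what was in the top-right is now in the bottom-left — a diagonal reflection.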